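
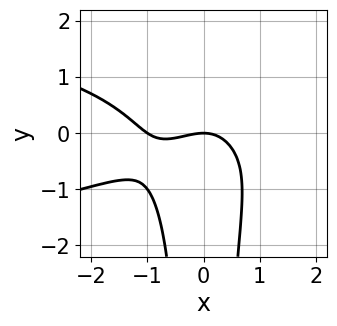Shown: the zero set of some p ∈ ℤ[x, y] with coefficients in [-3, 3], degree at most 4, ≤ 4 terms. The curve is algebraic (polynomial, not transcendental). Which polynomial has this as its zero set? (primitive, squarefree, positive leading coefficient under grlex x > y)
3*x^2*y^2 + 2*x^3 + 2*x^2 + 3*y

(a) Degree: a generic line meets the curve in up to 4 points, so deg p = 4.
(b) Reading off the gridlines: the x-axis gridline crossings are at x ∈ {-1, 0}; one y-axis crossing is at y = 0.
(c) Putting this together gives p.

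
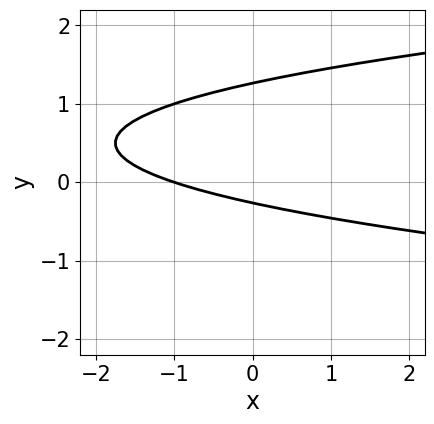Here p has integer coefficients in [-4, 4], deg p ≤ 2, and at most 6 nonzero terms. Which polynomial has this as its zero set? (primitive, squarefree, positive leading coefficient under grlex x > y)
First, degree: a generic line meets the curve in up to 2 points, so deg p = 2.
Next, checking where it meets the axes: it meets the x-axis at x = -1 (among the integer gridlines).
Finally, these observations pin down the coefficients.

3*y^2 - x - 3*y - 1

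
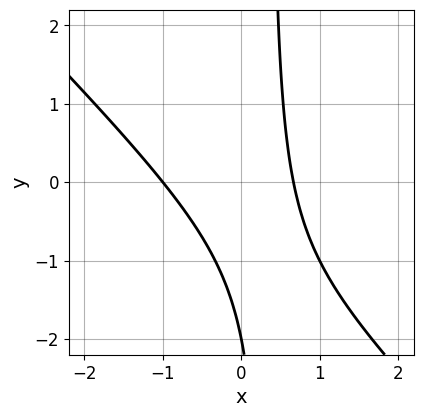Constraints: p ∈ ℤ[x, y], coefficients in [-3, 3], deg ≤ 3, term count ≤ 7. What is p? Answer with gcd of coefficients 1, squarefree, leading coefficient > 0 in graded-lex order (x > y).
3*x^2 + 3*x*y + x - y - 2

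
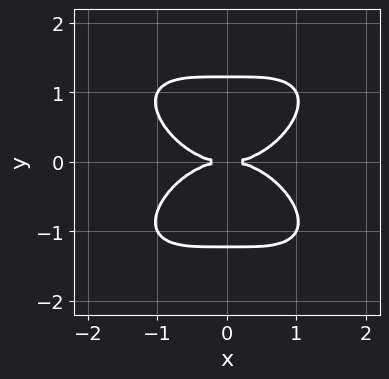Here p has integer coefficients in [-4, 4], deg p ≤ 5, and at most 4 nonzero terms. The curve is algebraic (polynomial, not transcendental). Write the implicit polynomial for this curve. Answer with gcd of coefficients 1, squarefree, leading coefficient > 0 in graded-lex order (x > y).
1. deg p = 4.
2. Symmetries: it's symmetric under y → −y, forcing even powers of y; the x ↦ −x reflection is a symmetry, so x appears only in even powers.
3. Reading off the gridlines: it meets the x-axis at x = 0 (among the integer gridlines); it meets the y-axis at y = 0 (among the integer gridlines).
4. The integer polynomial consistent with all of this is the stated p.

x^4 + 2*y^4 - 3*y^2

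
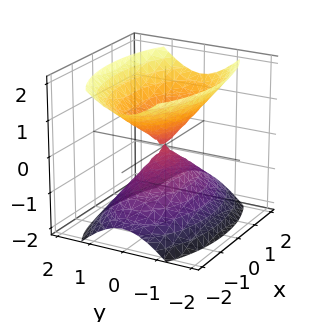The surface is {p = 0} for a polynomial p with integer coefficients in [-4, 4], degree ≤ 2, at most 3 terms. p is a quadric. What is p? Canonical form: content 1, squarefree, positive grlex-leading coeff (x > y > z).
x^2 + 3*y^2 - 2*z^2

1. There are 2 components.
2. Degree: a double cone through the origin; a quadric, so deg p = 2.
3. Symmetries: mirror symmetry y ↦ −y ⇒ only even powers of y; mirror symmetry z ↦ −z ⇒ only even powers of z; it's symmetric under x → −x, forcing even powers of x.
4. Checking where it meets the axes: one z-axis crossing is at z = 0; it crosses the x-axis at the gridline x = 0.
5. Together with the visible shape, these determine p as stated.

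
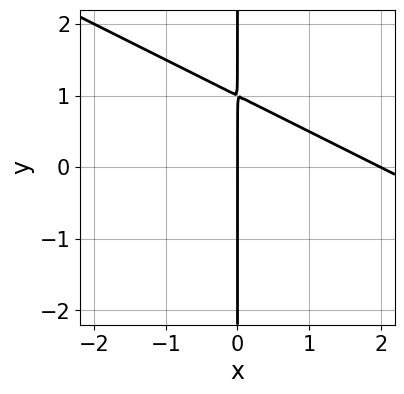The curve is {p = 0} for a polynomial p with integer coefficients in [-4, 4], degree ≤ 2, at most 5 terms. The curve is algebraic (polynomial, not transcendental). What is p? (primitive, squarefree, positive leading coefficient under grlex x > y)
x^2 + 2*x*y - 2*x

First, degree: a generic line meets the curve in up to 2 points, so deg p = 2.
Then, reading off the gridlines: the visible y-axis segment lies entirely on the curve; among the integer gridlines, it crosses the x-axis at x ∈ {0, 2}.
Finally, fitting integer coefficients to these (and the overall shape) gives p.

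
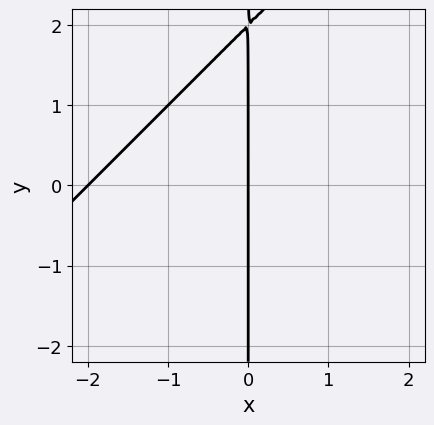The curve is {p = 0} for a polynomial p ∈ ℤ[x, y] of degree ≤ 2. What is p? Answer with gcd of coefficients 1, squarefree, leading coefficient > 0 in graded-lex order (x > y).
x^2 - x*y + 2*x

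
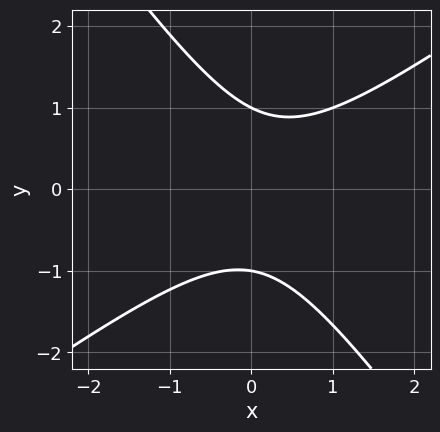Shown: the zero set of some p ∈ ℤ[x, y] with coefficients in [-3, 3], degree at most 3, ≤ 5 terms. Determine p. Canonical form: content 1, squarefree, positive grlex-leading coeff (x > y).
1. Degree: no degree-1 curve has this shape, so deg p = 2.
2. Against the integer gridlines: the curve avoids every integer x-axis point in the box; the y-axis gridline crossings are at y ∈ {-1, 1}.
3. Putting this together gives p.

3*x^2 - 2*x*y - 3*y^2 - x + 3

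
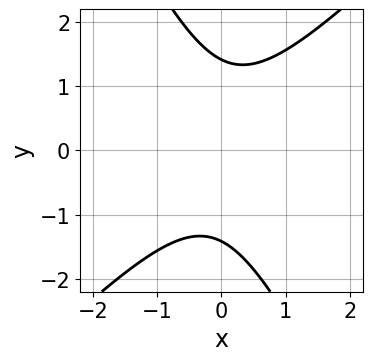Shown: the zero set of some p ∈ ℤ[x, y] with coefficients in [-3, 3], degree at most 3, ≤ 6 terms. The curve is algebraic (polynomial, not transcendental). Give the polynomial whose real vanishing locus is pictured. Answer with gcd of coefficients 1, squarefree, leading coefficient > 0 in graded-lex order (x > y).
The degree is 2 — the shape is more complex than any degree-1 curve.
From the visible intercepts: it misses every integer gridline on the x-axis.
Matching integer coefficients to the picture gives p.

2*x^2 - x*y - y^2 + 2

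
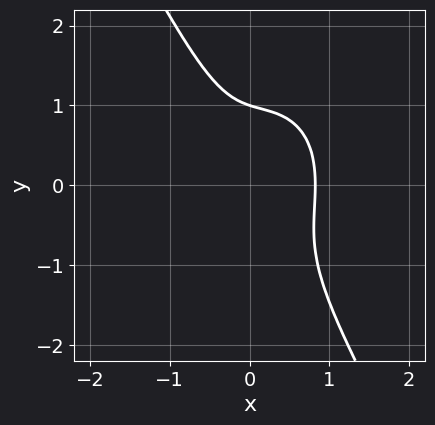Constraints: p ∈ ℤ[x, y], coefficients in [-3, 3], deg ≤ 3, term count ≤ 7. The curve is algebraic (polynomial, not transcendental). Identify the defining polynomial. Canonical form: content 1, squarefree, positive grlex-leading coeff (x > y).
(a) deg p = 3. A generic line meets the curve in up to 3 points.
(b) Against the integer gridlines: it crosses the y-axis at the gridline y = 1.
(c) Putting this together gives p.

3*x^3 + x*y^2 + y^3 - x^2 - 1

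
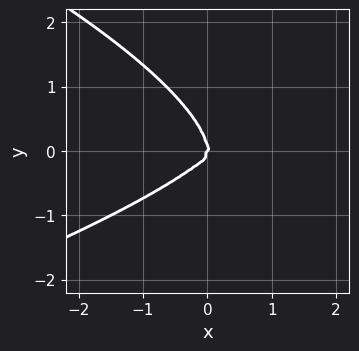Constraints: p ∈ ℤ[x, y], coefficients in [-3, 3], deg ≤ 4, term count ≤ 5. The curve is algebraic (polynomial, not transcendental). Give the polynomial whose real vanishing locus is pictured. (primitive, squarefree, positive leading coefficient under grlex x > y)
3*y^4 + 2*x^3 - 3*x^2*y + 2*x*y^2

1. Degree: the shape is more complex than any degree-3 curve, so deg p = 4.
2. Observable constraints: it meets the y-axis at y = 0 (among the integer gridlines); one x-axis crossing is at x = 0.
3. The integer polynomial consistent with all of this is the stated p.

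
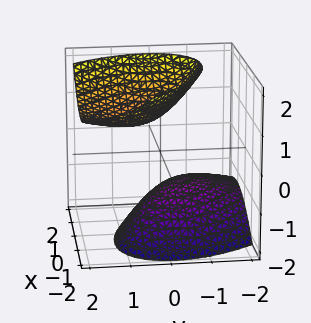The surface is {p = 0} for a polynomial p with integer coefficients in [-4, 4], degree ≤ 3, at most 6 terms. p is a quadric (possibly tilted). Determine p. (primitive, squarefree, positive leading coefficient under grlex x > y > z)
x^2 + x*y + y^2 - y*z - z^2 + 1

The picture has 2 separate pieces. They look like related sheets of one shape, so recover p as a whole.
deg p = 2. No degree-1 surface has this shape.
Reading off the gridlines: it misses every integer gridline on the x-axis; among the integer gridlines, it crosses the z-axis at z ∈ {-1, 1}; it misses every integer gridline on the y-axis.
Matching integer coefficients to the picture gives p.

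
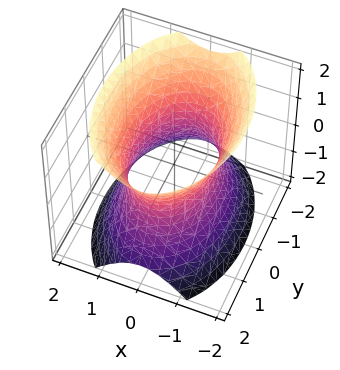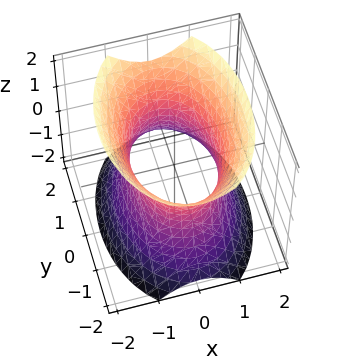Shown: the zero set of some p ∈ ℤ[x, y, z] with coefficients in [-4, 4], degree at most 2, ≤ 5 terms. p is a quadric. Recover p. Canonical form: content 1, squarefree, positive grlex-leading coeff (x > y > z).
1. Degree: one connected sheet with a waist; a quadric, so deg p = 2.
2. Symmetries: it's symmetric under y → −y, forcing even powers of y; mirror symmetry x ↦ −x ⇒ only even powers of x; it's symmetric under z → −z, forcing even powers of z.
3. From the axis intercepts and sections: it misses every integer gridline on the z-axis; among the integer gridlines, it crosses the x-axis at x ∈ {-1, 1}.
4. Fitting integer coefficients to these (and the overall shape) gives p.

2*x^2 + y^2 - z^2 - 2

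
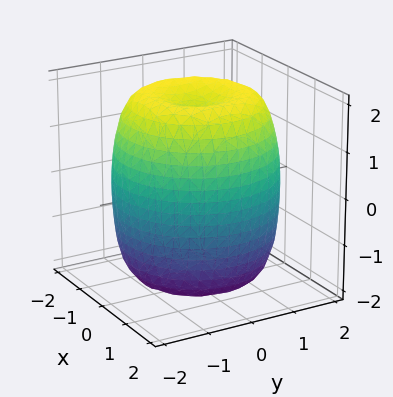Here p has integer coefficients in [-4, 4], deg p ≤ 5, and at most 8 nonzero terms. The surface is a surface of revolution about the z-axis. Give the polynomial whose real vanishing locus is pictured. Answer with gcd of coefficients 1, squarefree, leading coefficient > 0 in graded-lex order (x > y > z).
x^4 + 2*x^2*y^2 + y^4 - 2*x^2 - 2*y^2 + z^2 - 3

(a) deg p = 4. The shape is more complex than any degree-3 surface.
(b) Symmetries: every cross-section ⟂ z is a circle, so x, y appear only via x² + y².
(c) Against the integer gridlines: a circular section at z = 1 has radius between 1 and 2.
(d) Assembling these constraints gives the stated polynomial.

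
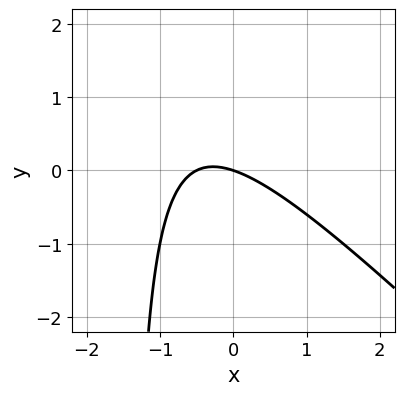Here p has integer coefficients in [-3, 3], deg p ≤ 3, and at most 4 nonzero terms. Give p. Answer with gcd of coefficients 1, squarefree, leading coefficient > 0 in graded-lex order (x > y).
The degree is 2 — a generic line meets the curve in up to 2 points.
From the axis intercepts and sections: it meets the x-axis at x = 0 (among the integer gridlines); it crosses the y-axis at the gridline y = 0.
Matching integer coefficients to the picture gives p.

2*x^2 + 2*x*y + x + 3*y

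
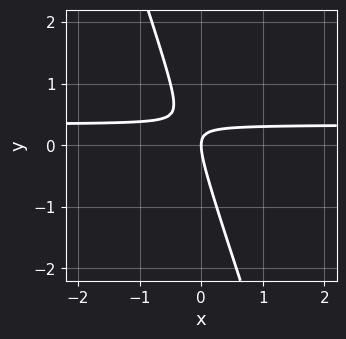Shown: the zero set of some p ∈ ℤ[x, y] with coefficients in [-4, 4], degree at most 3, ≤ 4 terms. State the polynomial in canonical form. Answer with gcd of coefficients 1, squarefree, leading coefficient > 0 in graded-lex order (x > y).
First, degree: no degree-1 curve has this shape, so deg p = 2.
Next, against the integer gridlines: it crosses the x-axis at the gridline x = 0; it meets the y-axis at y = 0 (among the integer gridlines).
Finally, these observations pin down the coefficients.

3*x*y + y^2 - x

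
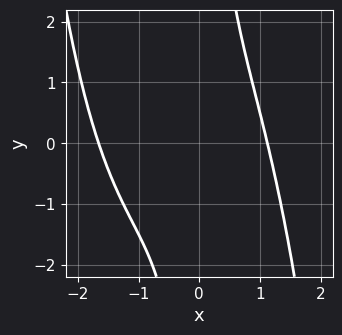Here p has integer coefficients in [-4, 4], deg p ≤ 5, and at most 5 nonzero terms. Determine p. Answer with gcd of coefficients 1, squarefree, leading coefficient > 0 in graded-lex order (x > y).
(a) deg p = 4.
(b) Observable constraints: the curve avoids every integer y-axis point in the box.
(c) Matching integer coefficients to the picture gives p.

x^4 + x^3 + 2*x*y - 3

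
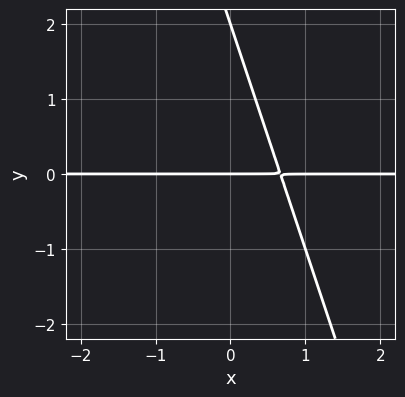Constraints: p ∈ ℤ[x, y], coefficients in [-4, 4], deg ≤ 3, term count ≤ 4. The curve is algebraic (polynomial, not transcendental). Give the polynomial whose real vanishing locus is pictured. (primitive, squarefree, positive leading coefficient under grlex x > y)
1. Degree: no degree-1 curve has this shape, so deg p = 2.
2. From the axis intercepts and sections: the visible x-axis segment lies entirely on the curve; among the integer gridlines, it crosses the y-axis at y ∈ {0, 2}.
3. Together with the visible shape, these determine p as stated.

3*x*y + y^2 - 2*y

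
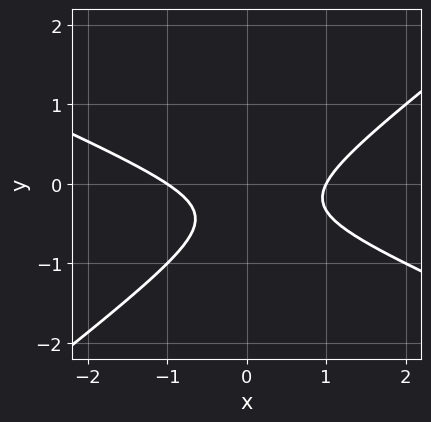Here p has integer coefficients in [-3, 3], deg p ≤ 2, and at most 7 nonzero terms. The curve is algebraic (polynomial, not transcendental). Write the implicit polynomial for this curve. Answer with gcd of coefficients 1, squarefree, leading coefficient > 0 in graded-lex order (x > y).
x^2 + x*y - 3*y^2 - 2*y - 1

(a) The degree is 2 — the shape is more complex than any degree-1 curve.
(b) Against the integer gridlines: the curve avoids every integer y-axis point in the box; the x-axis gridline crossings are at x ∈ {-1, 1}.
(c) Matching integer coefficients to the picture gives p.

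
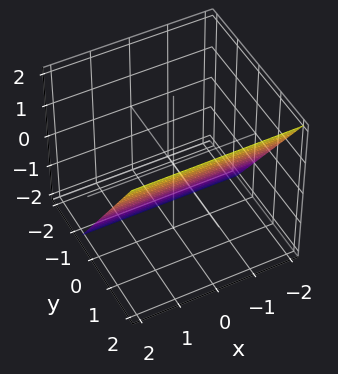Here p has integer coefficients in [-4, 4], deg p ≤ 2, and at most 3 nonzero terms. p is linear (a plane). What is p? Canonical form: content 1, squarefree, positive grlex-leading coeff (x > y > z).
First, deg p = 1. Every cross-section is a straight line — this is a plane.
Then, from the visible intercepts: no x-intercept at any integer in the box; it crosses the z-axis at the gridline z = -1.
Finally, matching integer coefficients to the picture gives p.

3*y - 2*z - 2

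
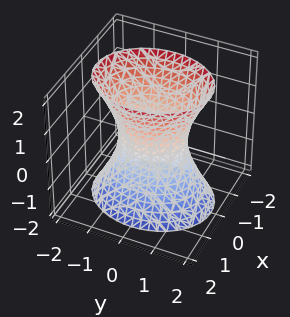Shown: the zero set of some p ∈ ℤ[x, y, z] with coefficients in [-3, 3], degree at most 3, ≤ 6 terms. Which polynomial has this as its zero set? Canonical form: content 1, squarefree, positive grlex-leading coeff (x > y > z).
3*x^2 + 2*y^2 - z^2 - 2

Degree: one connected sheet with a waist; a quadric, so deg p = 2.
Symmetries: it's symmetric under z → −z, forcing even powers of z; mirror symmetry x ↦ −x ⇒ only even powers of x; it's symmetric under y → −y, forcing even powers of y.
From the axis intercepts and sections: no z-intercept at any integer in the box; among the integer gridlines, it crosses the y-axis at y ∈ {-1, 1}.
Assembling these constraints gives the stated polynomial.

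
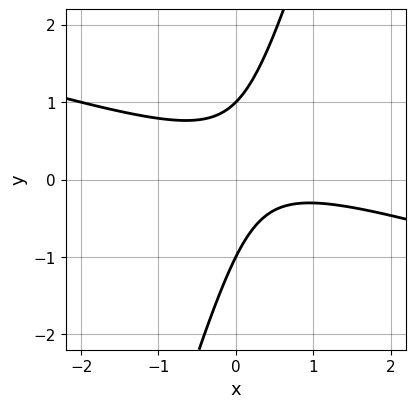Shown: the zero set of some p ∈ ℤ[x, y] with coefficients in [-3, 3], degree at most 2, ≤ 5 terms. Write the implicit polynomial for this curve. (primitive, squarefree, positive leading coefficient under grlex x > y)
The degree is 2 — no degree-1 curve has this shape.
Against the integer gridlines: no x-intercept at any integer in the box; the y-axis gridline crossings are at y ∈ {-1, 1}.
Solving for integer coefficients yields p as stated.

x^2 + 3*x*y - y^2 - x + 1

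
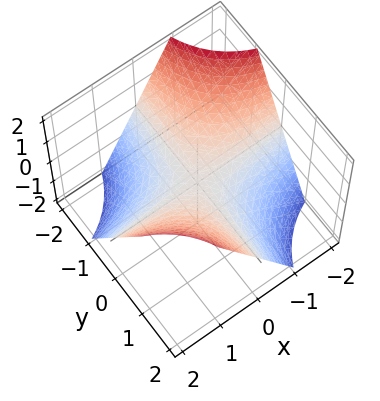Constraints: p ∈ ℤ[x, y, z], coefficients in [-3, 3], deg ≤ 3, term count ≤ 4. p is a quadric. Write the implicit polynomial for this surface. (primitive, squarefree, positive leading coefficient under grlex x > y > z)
x*y - z

(a) deg p = 2.
(b) From the visible intercepts: it crosses the z-axis at the gridline z = 0; the visible y-axis segment lies entirely on the surface; the visible x-axis segment lies entirely on the surface.
(c) These observations pin down the coefficients.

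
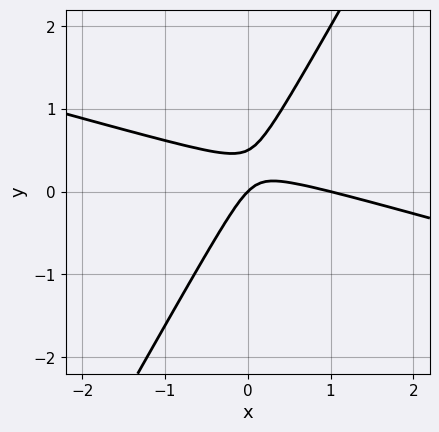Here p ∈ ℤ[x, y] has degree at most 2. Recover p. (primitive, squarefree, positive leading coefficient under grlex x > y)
x^2 + 3*x*y - 2*y^2 - x + y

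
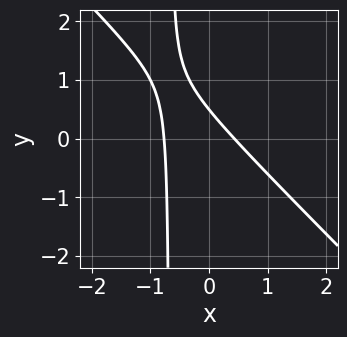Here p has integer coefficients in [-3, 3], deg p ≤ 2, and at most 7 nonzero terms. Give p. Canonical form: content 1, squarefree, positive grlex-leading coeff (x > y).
First, degree: the shape is more complex than any degree-1 curve, so deg p = 2.
Finally, solving for integer coefficients yields p as stated.

3*x^2 + 3*x*y + x + 2*y - 1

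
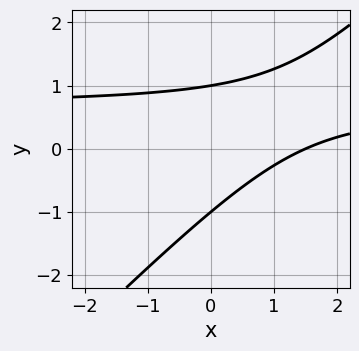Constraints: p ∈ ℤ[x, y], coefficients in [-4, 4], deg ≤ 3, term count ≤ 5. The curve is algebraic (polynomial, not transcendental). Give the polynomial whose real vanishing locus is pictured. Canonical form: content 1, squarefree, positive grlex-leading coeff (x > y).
3*x*y - 3*y^2 - 2*x + 3

(a) deg p = 2. No degree-1 curve has this shape.
(b) Observable constraints: among the integer gridlines, it crosses the y-axis at y ∈ {-1, 1}.
(c) Solving for integer coefficients yields p as stated.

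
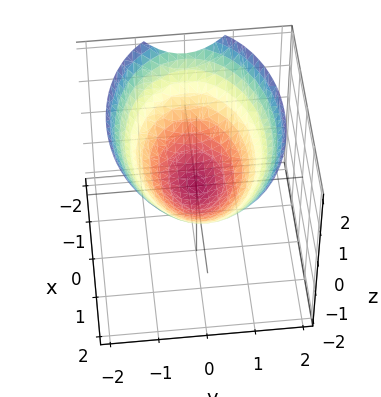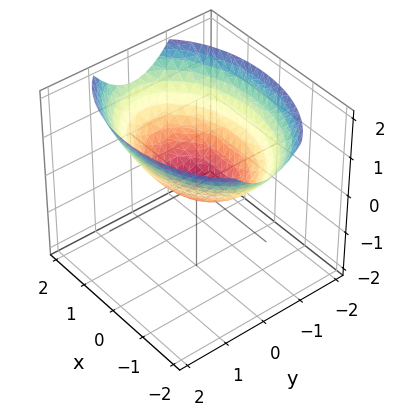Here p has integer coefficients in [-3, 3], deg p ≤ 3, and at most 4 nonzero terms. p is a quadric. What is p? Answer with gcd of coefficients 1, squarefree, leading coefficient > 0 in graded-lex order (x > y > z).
x^2 + 2*y^2 - 3*z

First, the degree is 2 — a paraboloid; a quadric.
Then, symmetries: mirror symmetry x ↦ −x ⇒ only even powers of x; mirror symmetry y ↦ −y ⇒ only even powers of y.
Next, reading off the gridlines: it meets the z-axis at z = 0 (among the integer gridlines); it crosses the x-axis at the gridline x = 0.
Finally, matching integer coefficients to the picture gives p.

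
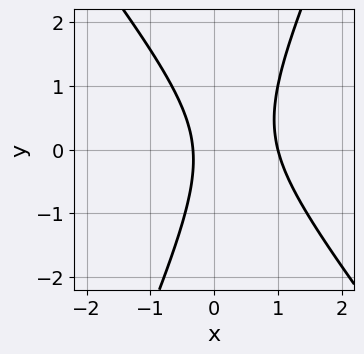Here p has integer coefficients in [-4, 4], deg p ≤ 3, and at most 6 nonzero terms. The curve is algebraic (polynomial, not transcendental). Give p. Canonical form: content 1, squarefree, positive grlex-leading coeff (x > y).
3*x^2 + x*y - y^2 - 2*x - 1

Degree: no degree-1 curve has this shape, so deg p = 2.
From the visible intercepts: it misses every integer gridline on the y-axis; it crosses the x-axis at the gridline x = 1.
Solving for integer coefficients yields p as stated.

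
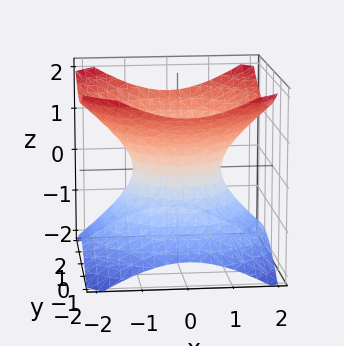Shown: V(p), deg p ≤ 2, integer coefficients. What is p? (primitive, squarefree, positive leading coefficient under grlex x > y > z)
2*x^2 + 2*y^2 - 3*z^2 - 2

Degree: one connected sheet with a waist; a quadric, so deg p = 2.
Symmetries: rotational symmetry about the z-axis ⇒ p depends on x, y only through x² + y²; it's symmetric under z → −z, forcing even powers of z.
Against the integer gridlines: a circular section at z = 0 has radius exactly 1; the surface avoids every integer z-axis point in the box.
The integer polynomial consistent with all of this is the stated p.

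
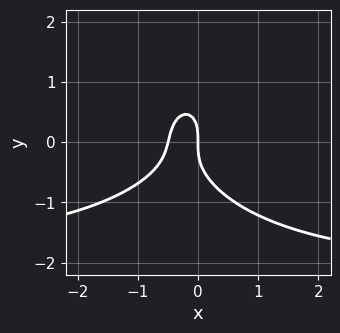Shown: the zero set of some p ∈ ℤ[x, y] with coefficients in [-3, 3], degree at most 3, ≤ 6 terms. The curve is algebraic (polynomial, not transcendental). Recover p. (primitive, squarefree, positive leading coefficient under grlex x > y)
x^2*y + y^3 + 2*x^2 + x

First, degree: the shape is more complex than any degree-2 curve, so deg p = 3.
Next, checking where it meets the axes: it crosses the x-axis at the gridline x = 0; it crosses the y-axis at the gridline y = 0.
Finally, solving for integer coefficients yields p as stated.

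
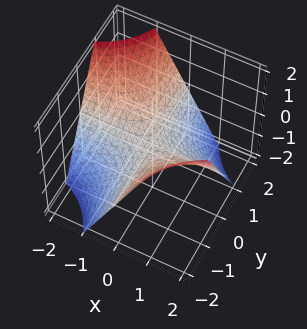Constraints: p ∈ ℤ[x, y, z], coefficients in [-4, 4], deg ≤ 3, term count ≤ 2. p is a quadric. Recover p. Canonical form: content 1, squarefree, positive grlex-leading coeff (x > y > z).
x*y + z

First, the degree is 2 — a hyperbolic paraboloid; a quadric.
Then, from the visible intercepts: one z-axis crossing is at z = 0; every point of the y-axis in the box is on the surface; the visible x-axis segment lies entirely on the surface.
Finally, these observations pin down the coefficients.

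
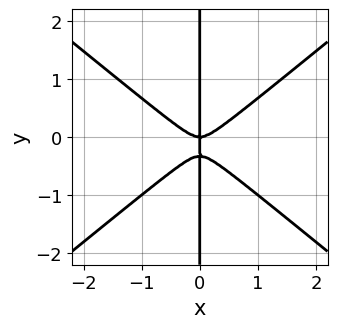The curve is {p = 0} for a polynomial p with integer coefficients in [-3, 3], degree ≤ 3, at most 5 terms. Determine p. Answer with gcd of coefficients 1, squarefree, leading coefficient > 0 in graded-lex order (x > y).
2*x^3 - 3*x*y^2 - x*y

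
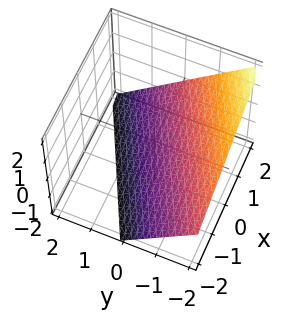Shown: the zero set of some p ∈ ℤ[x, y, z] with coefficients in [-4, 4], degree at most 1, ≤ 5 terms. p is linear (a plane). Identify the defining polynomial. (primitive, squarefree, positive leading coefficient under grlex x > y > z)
x - 2*y - 2*z - 2

First, the degree is 1 — the surface is flat (a plane).
Then, reading off the gridlines: it meets the x-axis at x = 2 (among the integer gridlines); it crosses the y-axis at the gridline y = -1; it meets the z-axis at z = -1 (among the integer gridlines).
Finally, these observations pin down the coefficients.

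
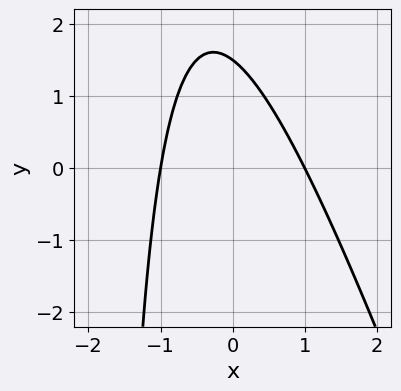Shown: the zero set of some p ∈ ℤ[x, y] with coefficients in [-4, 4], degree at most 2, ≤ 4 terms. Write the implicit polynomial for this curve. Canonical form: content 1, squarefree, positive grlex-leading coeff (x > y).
1. Degree: a generic line meets the curve in up to 2 points, so deg p = 2.
2. From the axis intercepts and sections: among the integer gridlines, it crosses the x-axis at x ∈ {-1, 1}.
3. Fitting integer coefficients to these (and the overall shape) gives p.

3*x^2 + x*y + 2*y - 3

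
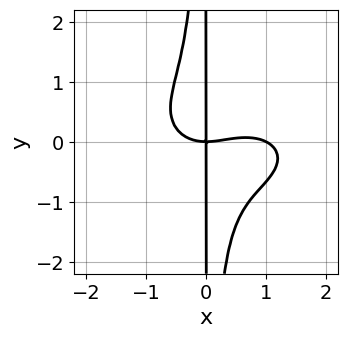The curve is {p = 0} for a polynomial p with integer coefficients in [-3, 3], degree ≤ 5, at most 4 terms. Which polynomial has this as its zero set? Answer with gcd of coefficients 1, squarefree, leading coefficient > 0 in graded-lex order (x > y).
First, degree: no degree-3 curve has this shape, so deg p = 4.
Next, reading off the gridlines: the x-axis gridline crossings are at x ∈ {0, 1}; every point of the y-axis in the box is on the curve.
Finally, these observations pin down the coefficients.

x^4 + 3*x^2*y^2 - x^3 + 2*x*y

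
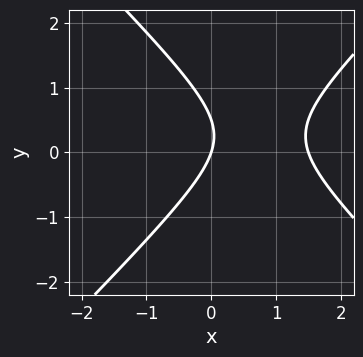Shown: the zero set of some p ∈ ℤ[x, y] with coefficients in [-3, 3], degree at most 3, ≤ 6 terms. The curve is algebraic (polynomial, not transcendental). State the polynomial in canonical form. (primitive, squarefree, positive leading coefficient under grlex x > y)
2*x^2 - 2*y^2 - 3*x + y

First, deg p = 2.
Next, against the integer gridlines: one y-axis crossing is at y = 0; it meets the x-axis at x = 0 (among the integer gridlines).
Finally, the integer polynomial consistent with all of this is the stated p.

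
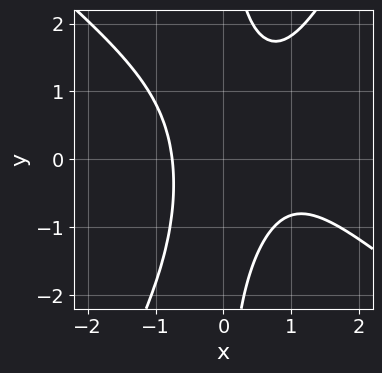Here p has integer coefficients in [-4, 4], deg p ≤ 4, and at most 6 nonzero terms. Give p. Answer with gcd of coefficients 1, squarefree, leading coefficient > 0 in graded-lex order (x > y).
3*x^3 + 2*x^2*y - 2*x*y^2 - 3*x^2 + 3

deg p = 3. A generic line meets the curve in up to 3 points.
Observable constraints: it misses every integer gridline on the y-axis.
These observations pin down the coefficients.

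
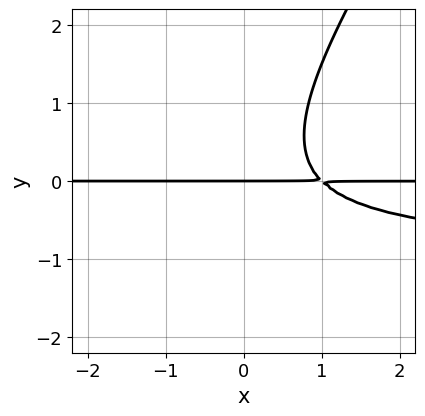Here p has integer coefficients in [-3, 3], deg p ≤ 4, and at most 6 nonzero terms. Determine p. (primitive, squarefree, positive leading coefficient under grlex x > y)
Degree: a generic line meets the curve in up to 3 points, so deg p = 3.
Reading off the gridlines: it meets the y-axis at y = 0 (among the integer gridlines); every point of the x-axis in the box is on the curve.
The integer polynomial consistent with all of this is the stated p.

3*x*y^2 - 2*y^3 + 3*x*y - 3*y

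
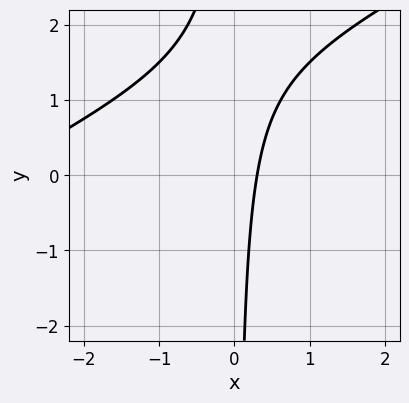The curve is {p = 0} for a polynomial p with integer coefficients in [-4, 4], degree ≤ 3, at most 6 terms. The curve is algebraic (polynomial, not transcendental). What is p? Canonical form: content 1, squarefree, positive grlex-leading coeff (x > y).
x^2 - 2*x*y + 3*x - 1

1. The degree is 2 — no degree-1 curve has this shape.
2. From the visible intercepts: it misses every integer gridline on the y-axis.
3. Together with the visible shape, these determine p as stated.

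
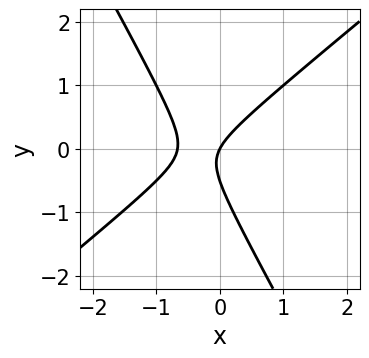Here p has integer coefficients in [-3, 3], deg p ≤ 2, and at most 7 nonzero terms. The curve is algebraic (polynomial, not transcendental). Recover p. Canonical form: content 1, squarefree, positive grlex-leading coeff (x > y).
3*x^2 - 2*x*y - 2*y^2 + 2*x - y

1. The degree is 2 — the shape is more complex than any degree-1 curve.
2. From the axis intercepts and sections: it meets the x-axis at x = 0 (among the integer gridlines); it meets the y-axis at y = 0 (among the integer gridlines).
3. These observations pin down the coefficients.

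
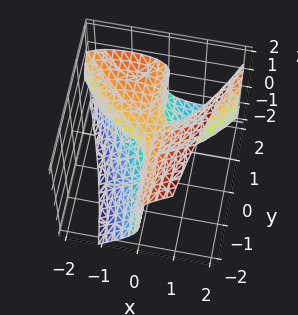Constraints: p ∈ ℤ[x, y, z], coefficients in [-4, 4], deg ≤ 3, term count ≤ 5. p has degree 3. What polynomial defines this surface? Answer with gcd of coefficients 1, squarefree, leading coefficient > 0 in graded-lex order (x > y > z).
x^3 + 2*x*z^2 - 2*z^3 - 3*x*y + z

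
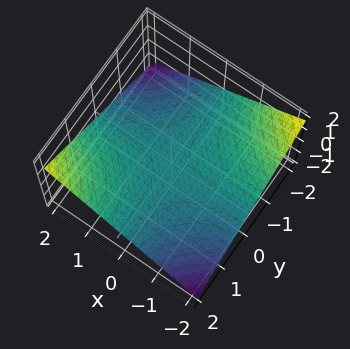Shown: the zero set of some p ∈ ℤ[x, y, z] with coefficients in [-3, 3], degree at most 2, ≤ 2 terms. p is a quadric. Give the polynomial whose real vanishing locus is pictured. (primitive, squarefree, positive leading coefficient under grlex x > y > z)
x*y - 3*z

1. The degree is 2 — a saddle surface; a quadric.
2. Against the integer gridlines: every point of the y-axis in the box is on the surface; it crosses the z-axis at the gridline z = 0; the visible x-axis segment lies entirely on the surface.
3. Fitting integer coefficients to these (and the overall shape) gives p.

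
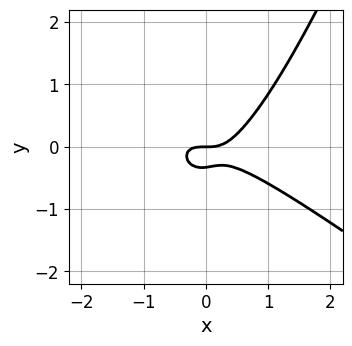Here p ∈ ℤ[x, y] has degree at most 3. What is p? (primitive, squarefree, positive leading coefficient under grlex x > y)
(a) The degree is 3 — no degree-2 curve has this shape.
(b) Reading off the gridlines: it crosses the y-axis at the gridline y = 0; it crosses the x-axis at the gridline x = 0.
(c) Assembling these constraints gives the stated polynomial.

2*x^3 + 2*x^2*y - x*y^2 - 3*y^2 - y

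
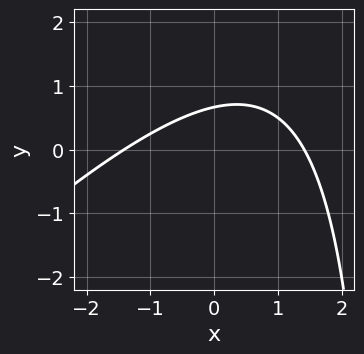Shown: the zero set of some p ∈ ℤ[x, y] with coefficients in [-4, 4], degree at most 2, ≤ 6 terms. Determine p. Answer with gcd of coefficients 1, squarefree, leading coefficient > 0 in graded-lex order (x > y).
x^2 - x*y + 3*y - 2

First, degree: no degree-1 curve has this shape, so deg p = 2.
Finally, solving for integer coefficients yields p as stated.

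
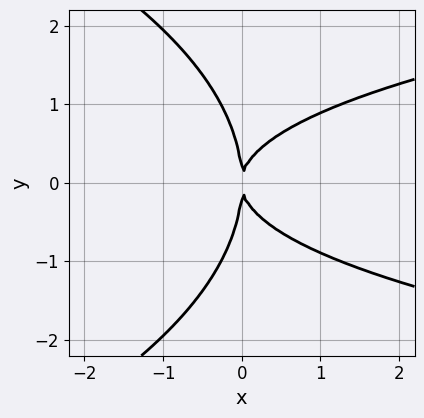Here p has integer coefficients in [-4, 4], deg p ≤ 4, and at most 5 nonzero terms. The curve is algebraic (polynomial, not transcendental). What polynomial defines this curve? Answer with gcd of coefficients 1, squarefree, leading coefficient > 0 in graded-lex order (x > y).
Degree: no degree-3 curve has this shape, so deg p = 4.
Symmetries: mirror symmetry y ↦ −y ⇒ only even powers of y.
From the axis intercepts and sections: one x-axis crossing is at x = 0; one y-axis crossing is at y = 0.
Fitting integer coefficients to these (and the overall shape) gives p.

y^4 + 3*x*y^2 - 3*x^2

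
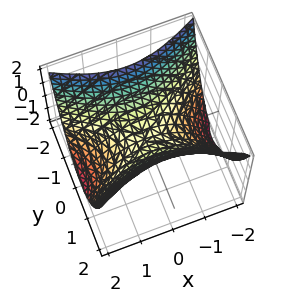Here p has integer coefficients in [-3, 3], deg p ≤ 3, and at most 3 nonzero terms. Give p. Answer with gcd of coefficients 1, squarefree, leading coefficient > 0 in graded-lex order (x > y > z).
x^2 - 2*y^2 + 2*z

First, the degree is 2 — a saddle surface; a quadric.
Next, symmetries: it's symmetric under x → −x, forcing even powers of x; the y ↦ −y reflection is a symmetry, so y appears only in even powers.
Next, observable constraints: it crosses the x-axis at the gridline x = 0; one y-axis crossing is at y = 0; it crosses the z-axis at the gridline z = 0.
Finally, assembling these constraints gives the stated polynomial.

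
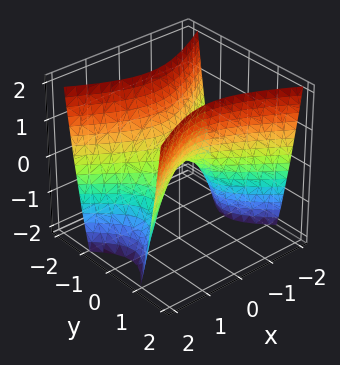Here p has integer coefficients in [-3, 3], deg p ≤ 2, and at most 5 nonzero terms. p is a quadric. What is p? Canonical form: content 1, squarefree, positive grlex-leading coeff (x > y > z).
x^2 - 2*y^2 + z

1. deg p = 2. A saddle surface; a quadric.
2. Symmetries: mirror symmetry y ↦ −y ⇒ only even powers of y; the x ↦ −x reflection is a symmetry, so x appears only in even powers.
3. From the axis intercepts and sections: one y-axis crossing is at y = 0; it crosses the z-axis at the gridline z = 0; one x-axis crossing is at x = 0.
4. These observations pin down the coefficients.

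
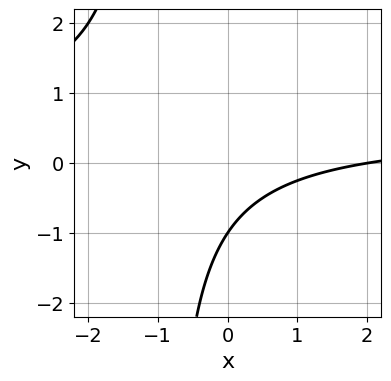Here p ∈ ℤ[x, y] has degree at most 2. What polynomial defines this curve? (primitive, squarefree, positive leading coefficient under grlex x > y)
Degree: no degree-1 curve has this shape, so deg p = 2.
Reading off the gridlines: it crosses the y-axis at the gridline y = -1; it crosses the x-axis at the gridline x = 2.
Solving for integer coefficients yields p as stated.

2*x*y - x + 2*y + 2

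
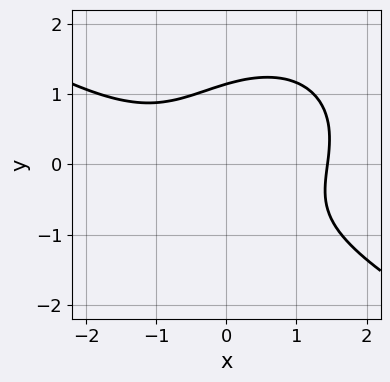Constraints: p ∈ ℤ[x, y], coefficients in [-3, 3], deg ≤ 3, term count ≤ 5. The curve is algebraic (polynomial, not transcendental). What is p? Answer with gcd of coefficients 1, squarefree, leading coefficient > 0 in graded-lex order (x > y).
deg p = 3. The shape is more complex than any degree-2 curve.
Solving for integer coefficients yields p as stated.

x^3 + x^2*y + 2*y^3 - 2*x*y - 3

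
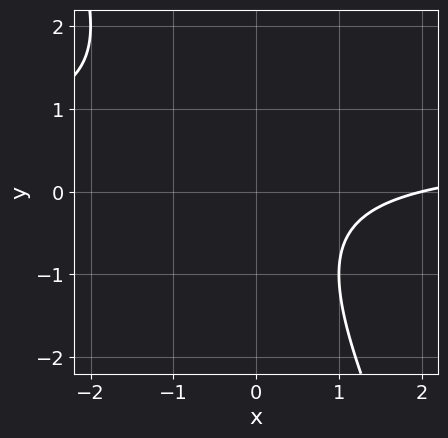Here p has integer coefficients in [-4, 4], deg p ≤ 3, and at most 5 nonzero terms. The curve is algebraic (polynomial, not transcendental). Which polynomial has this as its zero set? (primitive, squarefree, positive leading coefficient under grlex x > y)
First, degree: no degree-1 curve has this shape, so deg p = 2.
Then, observable constraints: it misses every integer gridline on the y-axis; one x-axis crossing is at x = 2.
Finally, these observations pin down the coefficients.

2*x*y + y^2 - x + 2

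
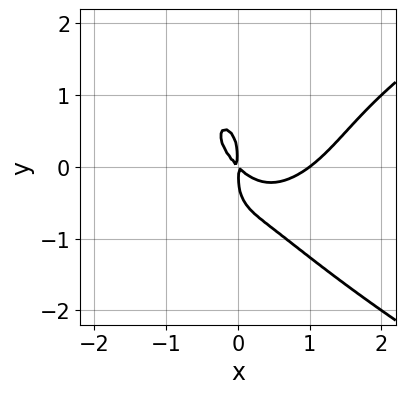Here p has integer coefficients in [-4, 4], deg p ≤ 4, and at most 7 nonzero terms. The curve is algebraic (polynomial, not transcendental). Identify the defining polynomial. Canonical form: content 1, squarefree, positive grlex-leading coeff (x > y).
2*y^4 - 3*x^3 + x^2*y + 3*x^2 + 3*x*y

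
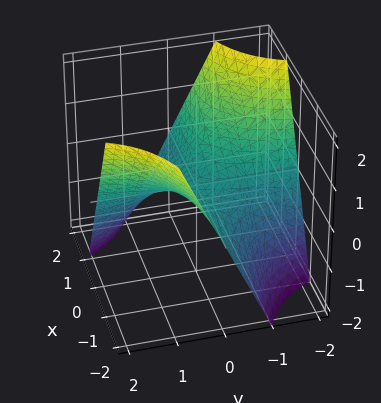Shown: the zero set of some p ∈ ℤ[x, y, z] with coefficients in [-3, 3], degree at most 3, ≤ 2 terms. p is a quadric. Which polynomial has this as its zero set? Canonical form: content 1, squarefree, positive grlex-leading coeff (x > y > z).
1. Degree: a hyperbolic paraboloid; a quadric, so deg p = 2.
2. Reading off the gridlines: the visible x-axis segment lies entirely on the surface; the visible y-axis segment lies entirely on the surface; it meets the z-axis at z = 0 (among the integer gridlines).
3. Together with the visible shape, these determine p as stated.

x*y + z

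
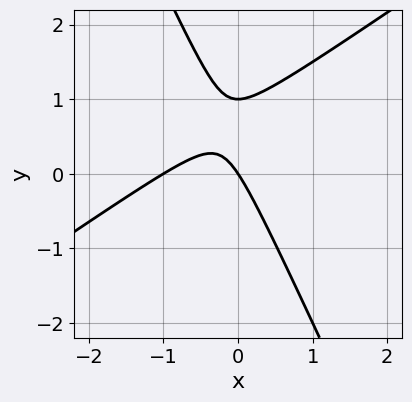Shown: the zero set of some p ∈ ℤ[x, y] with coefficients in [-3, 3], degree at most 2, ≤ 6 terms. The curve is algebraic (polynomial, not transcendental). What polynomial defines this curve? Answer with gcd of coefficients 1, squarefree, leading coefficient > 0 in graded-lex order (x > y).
1. deg p = 2. No degree-1 curve has this shape.
2. Reading off the gridlines: the y-axis gridline crossings are at y ∈ {0, 1}; among the integer gridlines, it crosses the x-axis at x ∈ {-1, 0}.
3. Putting this together gives p.

3*x^2 - 3*x*y - 2*y^2 + 3*x + 2*y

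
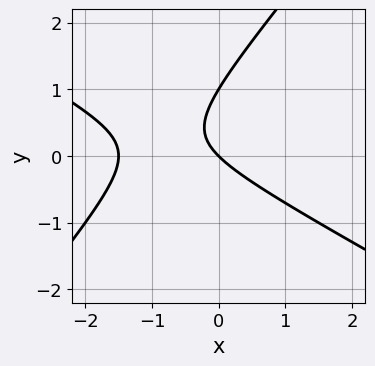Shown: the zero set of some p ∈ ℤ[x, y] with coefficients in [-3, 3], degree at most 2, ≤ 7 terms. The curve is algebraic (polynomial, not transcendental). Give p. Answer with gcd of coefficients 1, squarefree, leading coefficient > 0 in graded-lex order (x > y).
2*x^2 + 2*x*y - 3*y^2 + 3*x + 3*y

The degree is 2 — no degree-1 curve has this shape.
Reading off the gridlines: it meets the x-axis at x = 0 (among the integer gridlines); the y-axis gridline crossings are at y ∈ {0, 1}.
These observations pin down the coefficients.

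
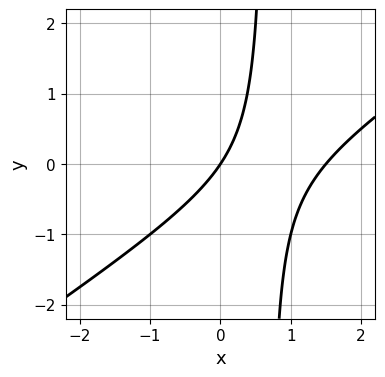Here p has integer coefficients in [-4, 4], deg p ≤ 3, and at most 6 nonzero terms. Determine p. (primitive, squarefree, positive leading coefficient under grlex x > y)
The degree is 2 — no degree-1 curve has this shape.
Against the integer gridlines: one y-axis crossing is at y = 0; it meets the x-axis at x = 0 (among the integer gridlines).
Fitting integer coefficients to these (and the overall shape) gives p.

2*x^2 - 3*x*y - 3*x + 2*y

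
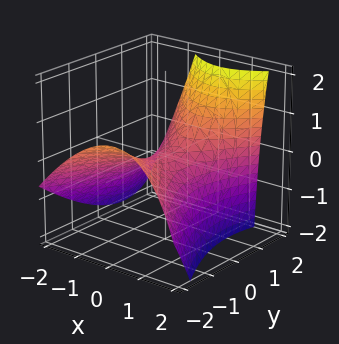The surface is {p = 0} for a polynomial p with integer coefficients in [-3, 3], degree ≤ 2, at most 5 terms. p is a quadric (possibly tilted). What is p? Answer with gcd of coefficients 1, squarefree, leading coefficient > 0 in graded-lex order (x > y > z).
2*x^2 - x*z - y^2 - y*z + 3*z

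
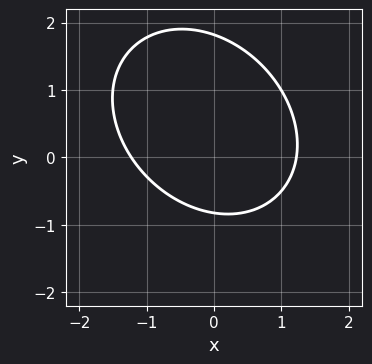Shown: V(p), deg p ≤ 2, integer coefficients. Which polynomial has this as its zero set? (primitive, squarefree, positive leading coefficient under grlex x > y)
1. deg p = 2. No degree-1 curve has this shape.
2. Putting this together gives p.

2*x^2 + x*y + 2*y^2 - 2*y - 3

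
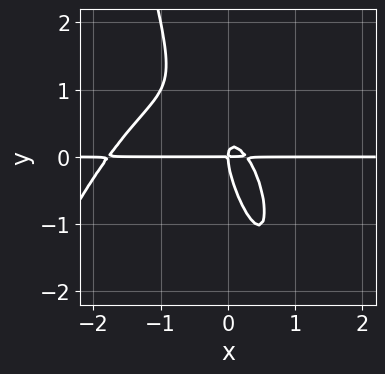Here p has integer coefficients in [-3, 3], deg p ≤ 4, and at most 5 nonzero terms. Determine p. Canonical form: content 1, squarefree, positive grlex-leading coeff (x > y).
2*x^3*y + 3*x^2*y + 3*x*y^2 + y^3 - x*y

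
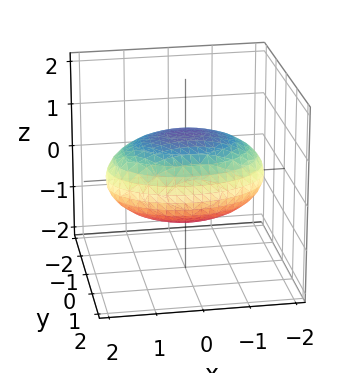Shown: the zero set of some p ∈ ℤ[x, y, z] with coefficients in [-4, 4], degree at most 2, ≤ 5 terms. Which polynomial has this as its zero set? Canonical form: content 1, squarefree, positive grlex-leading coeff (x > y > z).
x^2 + 2*y^2 + 3*z^2 - 3

(a) deg p = 2. A closed, bounded, convex surface; a quadric.
(b) Symmetries: it's symmetric under z → −z, forcing even powers of z; mirror symmetry x ↦ −x ⇒ only even powers of x; it's symmetric under y → −y, forcing even powers of y.
(c) From the visible intercepts: among the integer gridlines, it crosses the z-axis at z ∈ {-1, 1}.
(d) Assembling these constraints gives the stated polynomial.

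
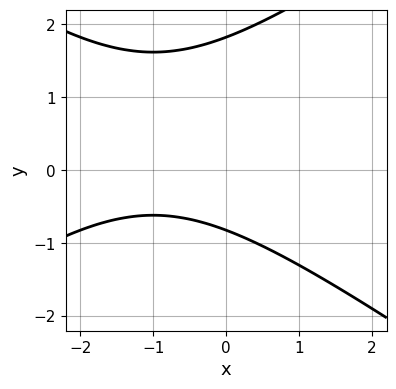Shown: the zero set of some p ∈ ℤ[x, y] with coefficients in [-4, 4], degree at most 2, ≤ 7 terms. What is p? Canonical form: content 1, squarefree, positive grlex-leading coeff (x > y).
(a) The degree is 2 — the shape is more complex than any degree-1 curve.
(b) From the visible intercepts: the curve avoids every integer x-axis point in the box.
(c) Together with the visible shape, these determine p as stated.

x^2 - 2*y^2 + 2*x + 2*y + 3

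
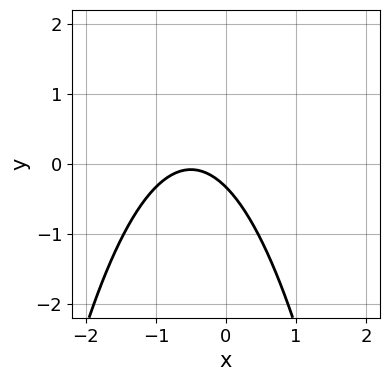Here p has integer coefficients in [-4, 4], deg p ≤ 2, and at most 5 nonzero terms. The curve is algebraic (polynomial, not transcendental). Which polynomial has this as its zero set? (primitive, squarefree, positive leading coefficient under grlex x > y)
3*x^2 + 3*x + 3*y + 1

(a) deg p = 2.
(b) Checking where it meets the axes: it misses every integer gridline on the x-axis.
(c) These observations pin down the coefficients.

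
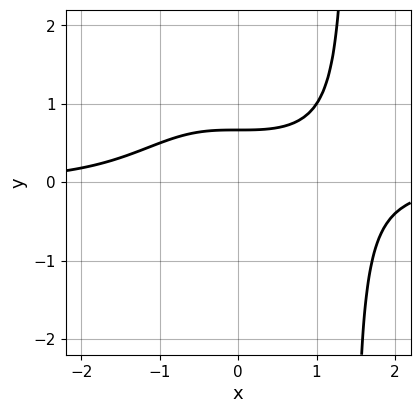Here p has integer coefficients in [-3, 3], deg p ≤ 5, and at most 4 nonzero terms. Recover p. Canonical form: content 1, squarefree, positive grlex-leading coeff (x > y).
1. The degree is 4 — the shape is more complex than any degree-3 curve.
2. Checking where it meets the axes: it misses every integer gridline on the x-axis.
3. Solving for integer coefficients yields p as stated.

x^3*y - 3*y + 2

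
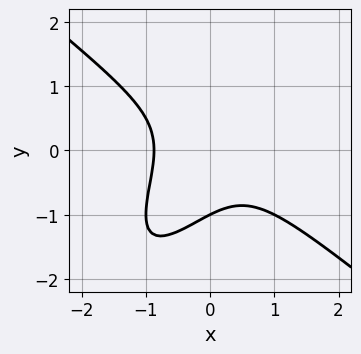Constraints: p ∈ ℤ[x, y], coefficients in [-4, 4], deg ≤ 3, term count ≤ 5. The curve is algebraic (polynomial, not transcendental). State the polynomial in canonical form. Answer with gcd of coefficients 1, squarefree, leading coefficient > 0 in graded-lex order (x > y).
First, the degree is 3 — a generic line meets the curve in up to 3 points.
Next, from the visible intercepts: one y-axis crossing is at y = -1.
Finally, assembling these constraints gives the stated polynomial.

3*x^3 - 3*x*y^2 + 2*y^3 + 2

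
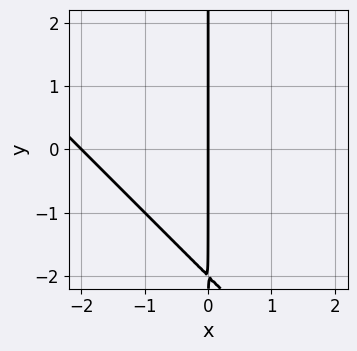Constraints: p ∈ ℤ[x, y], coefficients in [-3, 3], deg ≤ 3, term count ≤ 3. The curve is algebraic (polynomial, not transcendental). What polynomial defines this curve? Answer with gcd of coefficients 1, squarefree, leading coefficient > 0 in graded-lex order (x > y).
x^2 + x*y + 2*x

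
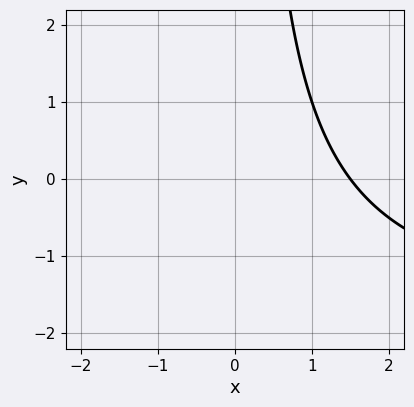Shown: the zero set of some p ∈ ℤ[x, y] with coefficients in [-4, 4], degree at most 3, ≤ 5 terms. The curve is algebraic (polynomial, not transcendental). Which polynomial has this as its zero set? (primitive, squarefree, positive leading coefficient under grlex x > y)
First, degree: a generic line meets the curve in up to 2 points, so deg p = 2.
Next, against the integer gridlines: no y-intercept at any integer in the box.
Finally, together with the visible shape, these determine p as stated.

x*y + 2*x - 3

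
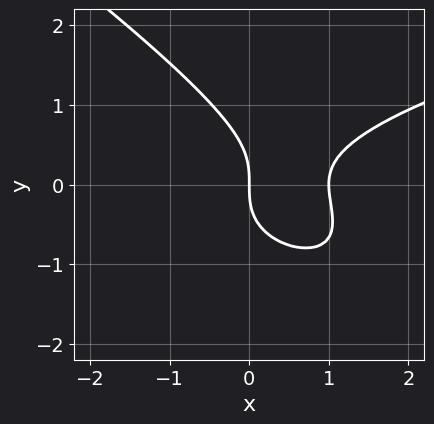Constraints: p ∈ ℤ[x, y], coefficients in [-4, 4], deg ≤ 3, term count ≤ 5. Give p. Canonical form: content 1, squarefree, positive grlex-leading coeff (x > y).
2*x*y^2 + 3*y^3 - 3*x^2 + 3*x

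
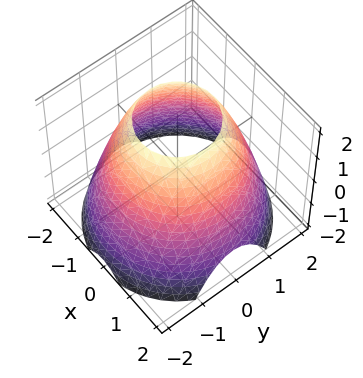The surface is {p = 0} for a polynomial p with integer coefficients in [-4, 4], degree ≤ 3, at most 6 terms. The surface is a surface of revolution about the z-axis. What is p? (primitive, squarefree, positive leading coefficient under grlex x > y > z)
x^2 + y^2 + z - 3

(a) The degree is 2 — a generic line meets the surface in up to 2 points.
(b) Symmetries: rotational symmetry about the z-axis ⇒ p depends on x, y only through x² + y².
(c) Checking where it meets the axes: a circular section at z = 1 has radius between 1 and 2; the surface avoids every integer z-axis point in the box.
(d) Fitting integer coefficients to these (and the overall shape) gives p.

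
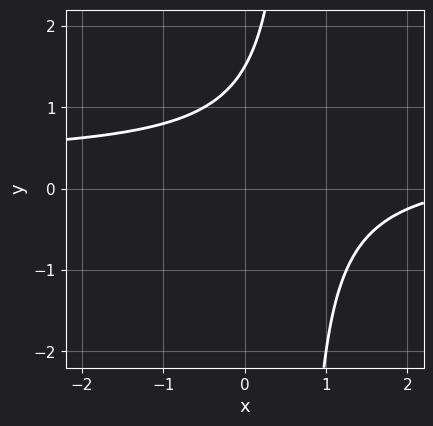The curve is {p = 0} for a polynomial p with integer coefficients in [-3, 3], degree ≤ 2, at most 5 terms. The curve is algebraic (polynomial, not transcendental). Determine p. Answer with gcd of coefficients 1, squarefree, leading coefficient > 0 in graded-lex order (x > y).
Degree: a generic line meets the curve in up to 2 points, so deg p = 2.
Against the integer gridlines: it misses every integer gridline on the x-axis.
Together with the visible shape, these determine p as stated.

3*x*y - x - 2*y + 3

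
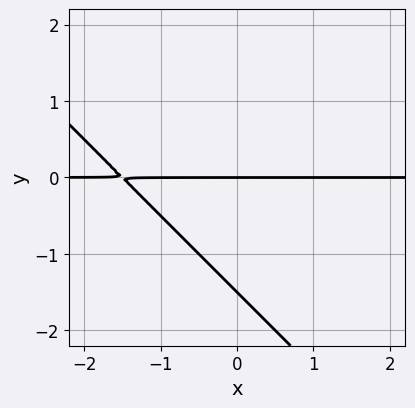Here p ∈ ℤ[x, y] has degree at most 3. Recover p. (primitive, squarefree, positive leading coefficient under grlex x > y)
(a) Degree: the shape is more complex than any degree-1 curve, so deg p = 2.
(b) From the axis intercepts and sections: it crosses the y-axis at the gridline y = 0; the visible x-axis segment lies entirely on the curve.
(c) Fitting integer coefficients to these (and the overall shape) gives p.

2*x*y + 2*y^2 + 3*y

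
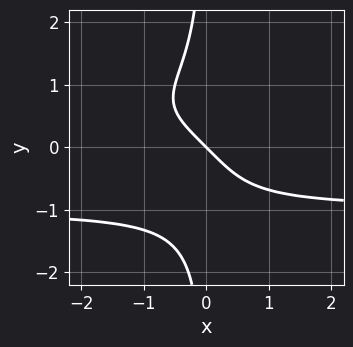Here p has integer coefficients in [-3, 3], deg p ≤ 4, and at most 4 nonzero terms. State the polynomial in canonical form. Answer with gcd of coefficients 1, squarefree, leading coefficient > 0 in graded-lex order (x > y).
x*y^3 + x + y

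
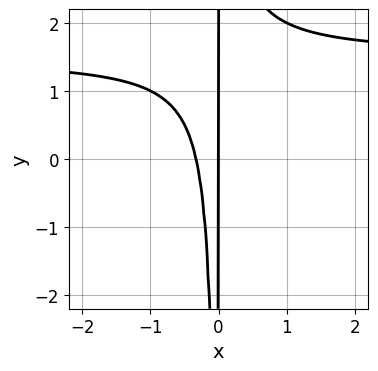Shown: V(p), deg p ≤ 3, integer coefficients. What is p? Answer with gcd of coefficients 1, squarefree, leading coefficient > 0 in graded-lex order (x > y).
(a) Degree: the shape is more complex than any degree-2 curve, so deg p = 3.
(b) From the axis intercepts and sections: every point of the y-axis in the box is on the curve; one x-axis crossing is at x = 0.
(c) Putting this together gives p.

2*x^2*y - 3*x^2 - x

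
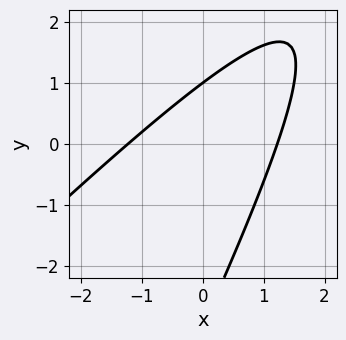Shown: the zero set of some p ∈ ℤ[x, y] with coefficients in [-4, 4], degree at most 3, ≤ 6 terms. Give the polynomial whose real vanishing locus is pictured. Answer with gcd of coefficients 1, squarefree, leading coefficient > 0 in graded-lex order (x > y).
2*x^2 - 3*x*y + y^2 + 2*y - 3

(a) Degree: no degree-1 curve has this shape, so deg p = 2.
(b) Against the integer gridlines: it crosses the y-axis at the gridline y = 1.
(c) Fitting integer coefficients to these (and the overall shape) gives p.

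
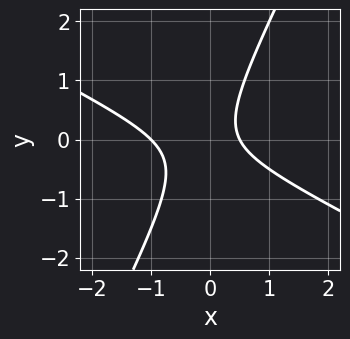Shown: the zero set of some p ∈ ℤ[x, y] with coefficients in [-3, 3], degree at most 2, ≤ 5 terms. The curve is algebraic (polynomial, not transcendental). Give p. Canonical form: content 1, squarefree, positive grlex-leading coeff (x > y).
2*x^2 + 3*x*y - 2*y^2 + x - 1

1. The degree is 2 — the shape is more complex than any degree-1 curve.
2. Checking where it meets the axes: no y-intercept at any integer in the box; it meets the x-axis at x = -1 (among the integer gridlines).
3. Fitting integer coefficients to these (and the overall shape) gives p.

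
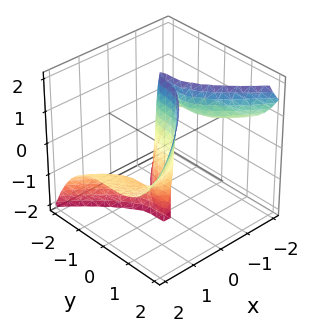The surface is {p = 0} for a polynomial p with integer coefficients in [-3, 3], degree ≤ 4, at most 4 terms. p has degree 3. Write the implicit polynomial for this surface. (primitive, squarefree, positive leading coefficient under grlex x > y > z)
3*x^2*z - 2*y^3 + 2*x

First, deg p = 3.
Then, from the visible intercepts: it crosses the y-axis at the gridline y = 0; it crosses the x-axis at the gridline x = 0; the visible z-axis segment lies entirely on the surface.
Finally, together with the visible shape, these determine p as stated.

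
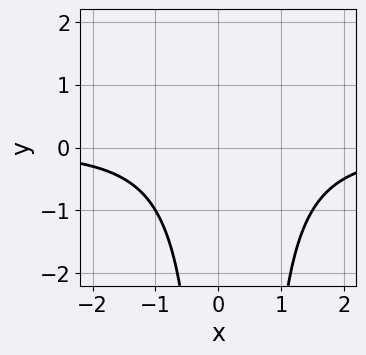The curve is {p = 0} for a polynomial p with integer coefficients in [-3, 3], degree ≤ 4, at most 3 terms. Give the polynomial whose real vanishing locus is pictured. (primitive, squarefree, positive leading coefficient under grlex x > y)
2*x^2*y - x*y + 3

First, deg p = 3. A generic line meets the curve in up to 3 points.
Then, from the axis intercepts and sections: no x-intercept at any integer in the box; it misses every integer gridline on the y-axis.
Finally, together with the visible shape, these determine p as stated.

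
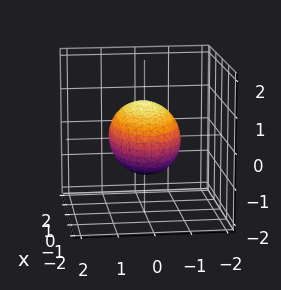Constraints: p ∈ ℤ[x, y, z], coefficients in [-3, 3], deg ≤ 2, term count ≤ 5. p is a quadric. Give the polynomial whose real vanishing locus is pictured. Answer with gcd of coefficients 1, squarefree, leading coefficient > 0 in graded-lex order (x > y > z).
x^2 + 3*y^2 + 3*z^2 - 3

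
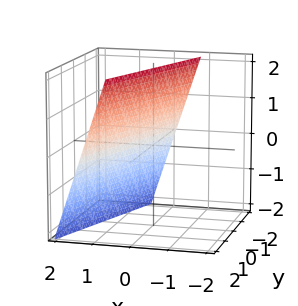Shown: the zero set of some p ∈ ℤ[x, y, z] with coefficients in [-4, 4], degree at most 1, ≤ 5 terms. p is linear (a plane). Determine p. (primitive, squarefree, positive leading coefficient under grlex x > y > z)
First, deg p = 1.
Then, against the integer gridlines: it crosses the y-axis at the gridline y = -2; it meets the z-axis at z = 2 (among the integer gridlines).
Finally, putting this together gives p.

3*x - y + z - 2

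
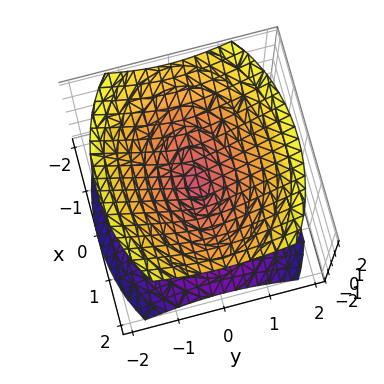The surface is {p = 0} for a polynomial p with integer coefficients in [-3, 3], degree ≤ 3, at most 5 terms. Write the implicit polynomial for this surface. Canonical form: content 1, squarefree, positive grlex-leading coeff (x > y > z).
(a) There are 2 components. They look like related sheets of one shape, so recover p as a whole.
(b) The degree is 2 — a double cone through the origin; a quadric.
(c) Symmetries: the y ↦ −y reflection is a symmetry, so y appears only in even powers; it's symmetric under z → −z, forcing even powers of z; the x ↦ −x reflection is a symmetry, so x appears only in even powers.
(d) From the visible intercepts: one x-axis crossing is at x = 0; it crosses the y-axis at the gridline y = 0; it meets the z-axis at z = 0 (among the integer gridlines).
(e) The integer polynomial consistent with all of this is the stated p.

x^2 + 2*y^2 - 2*z^2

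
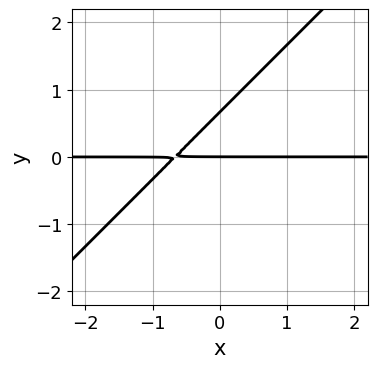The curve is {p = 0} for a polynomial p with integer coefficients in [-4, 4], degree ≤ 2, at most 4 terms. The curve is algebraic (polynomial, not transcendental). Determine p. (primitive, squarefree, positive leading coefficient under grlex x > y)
3*x*y - 3*y^2 + 2*y

deg p = 2.
Reading off the gridlines: it crosses the y-axis at the gridline y = 0; every point of the x-axis in the box is on the curve.
Together with the visible shape, these determine p as stated.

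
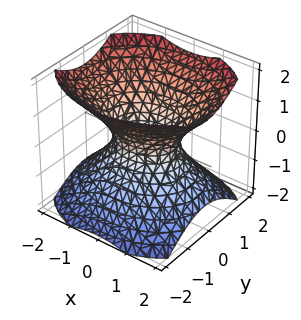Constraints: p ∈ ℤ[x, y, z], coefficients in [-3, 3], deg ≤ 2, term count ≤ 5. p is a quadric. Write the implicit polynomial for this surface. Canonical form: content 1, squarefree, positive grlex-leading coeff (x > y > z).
(a) Degree: an hourglass — one-sheet hyperboloid; a quadric, so deg p = 2.
(b) Symmetries: mirror symmetry z ↦ −z ⇒ only even powers of z; the x ↦ −x reflection is a symmetry, so x appears only in even powers; the y ↦ −y reflection is a symmetry, so y appears only in even powers.
(c) From the visible intercepts: it misses every integer gridline on the z-axis; the x-axis gridline crossings are at x ∈ {-1, 1}.
(d) Assembling these constraints gives the stated polynomial.

2*x^2 + 3*y^2 - 3*z^2 - 2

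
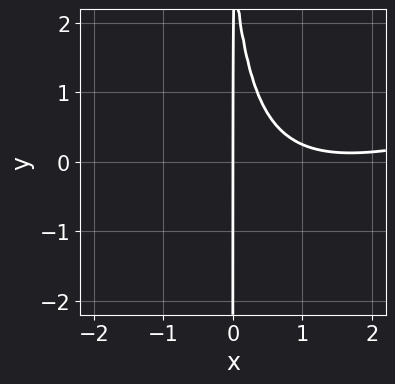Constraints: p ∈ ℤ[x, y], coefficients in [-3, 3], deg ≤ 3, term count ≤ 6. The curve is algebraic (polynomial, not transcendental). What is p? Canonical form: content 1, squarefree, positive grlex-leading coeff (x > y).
(a) deg p = 3. A generic line meets the curve in up to 3 points.
(b) Reading off the gridlines: it crosses the x-axis at the gridline x = 0; the visible y-axis segment lies entirely on the curve.
(c) The integer polynomial consistent with all of this is the stated p.

x^3 - 3*x^2*y - 3*x^2 - x*y + 3*x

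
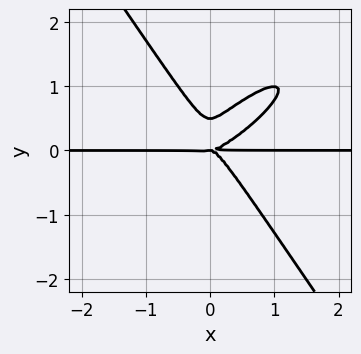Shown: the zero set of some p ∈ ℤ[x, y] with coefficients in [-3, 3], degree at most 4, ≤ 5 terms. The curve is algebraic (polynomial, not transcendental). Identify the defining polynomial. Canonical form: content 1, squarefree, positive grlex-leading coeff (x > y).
2*x^3*y - 3*x^2*y^2 + 2*y^4 - y^3

1. deg p = 4.
2. From the axis intercepts and sections: it meets the y-axis at y = 0 (among the integer gridlines); every point of the x-axis in the box is on the curve.
3. Assembling these constraints gives the stated polynomial.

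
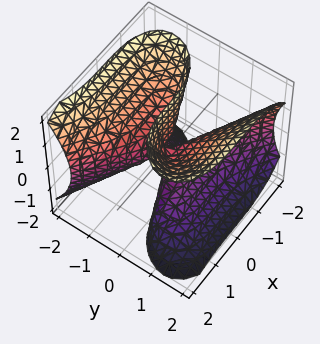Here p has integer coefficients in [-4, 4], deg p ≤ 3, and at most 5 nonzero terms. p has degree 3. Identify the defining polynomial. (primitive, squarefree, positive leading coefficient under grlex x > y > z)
x^3 + 2*y^3 - 2*y*z^2

First, degree: no degree-2 surface has this shape, so deg p = 3.
Then, reading off the gridlines: every point of the z-axis in the box is on the surface; it crosses the x-axis at the gridline x = 0; one y-axis crossing is at y = 0.
Finally, assembling these constraints gives the stated polynomial.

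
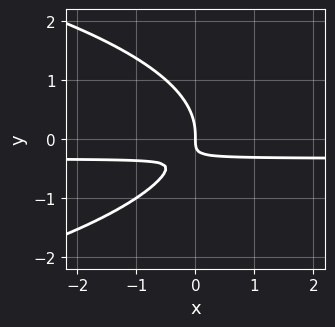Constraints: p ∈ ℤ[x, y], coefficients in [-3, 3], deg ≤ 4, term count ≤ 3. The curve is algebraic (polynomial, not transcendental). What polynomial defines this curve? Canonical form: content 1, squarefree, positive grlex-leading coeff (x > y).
1. Degree: the shape is more complex than any degree-2 curve, so deg p = 3.
2. Checking where it meets the axes: it meets the x-axis at x = 0 (among the integer gridlines); it crosses the y-axis at the gridline y = 0.
3. These observations pin down the coefficients.

2*y^3 + 3*x*y + x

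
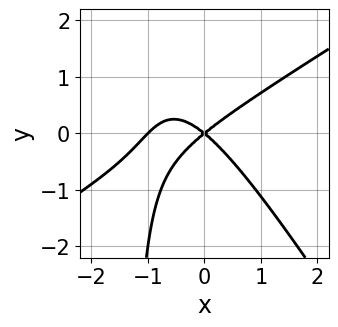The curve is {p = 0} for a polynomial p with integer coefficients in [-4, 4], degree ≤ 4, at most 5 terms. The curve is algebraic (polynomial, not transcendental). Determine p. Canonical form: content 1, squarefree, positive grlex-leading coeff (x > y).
2*x^3 - 2*x^2*y - 2*x*y^2 + 2*x^2 - 3*y^2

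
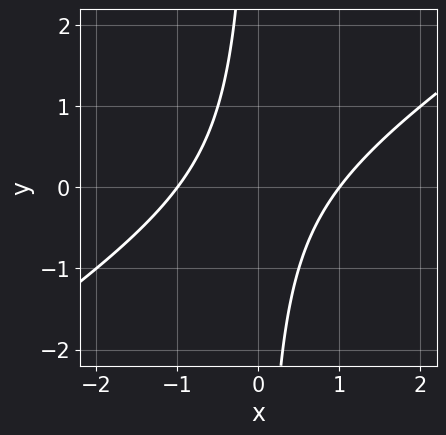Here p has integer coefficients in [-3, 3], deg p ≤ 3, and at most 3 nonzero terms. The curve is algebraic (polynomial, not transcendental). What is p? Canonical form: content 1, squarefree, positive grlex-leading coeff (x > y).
(a) Degree: the shape is more complex than any degree-1 curve, so deg p = 2.
(b) Reading off the gridlines: it misses every integer gridline on the y-axis; among the integer gridlines, it crosses the x-axis at x ∈ {-1, 1}.
(c) These observations pin down the coefficients.

2*x^2 - 3*x*y - 2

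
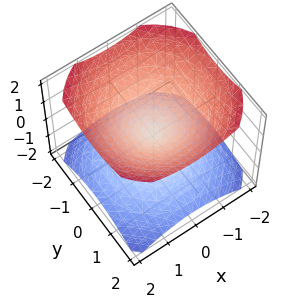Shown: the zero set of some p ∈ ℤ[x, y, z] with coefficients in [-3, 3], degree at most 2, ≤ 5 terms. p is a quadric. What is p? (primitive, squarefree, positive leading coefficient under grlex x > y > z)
2*x^2 + 2*y^2 - 3*z^2

First, the picture has 2 separate pieces. They look like related sheets of one shape, so recover p as a whole.
Then, deg p = 2. A double cone through the origin; a quadric.
Then, by symmetry, every cross-section ⟂ z is a circle, so x, y appear only via x² + y²; the z ↦ −z reflection is a symmetry, so z appears only in even powers.
Next, reading off the gridlines: one x-axis crossing is at x = 0; a circular section at z = -1 has radius between 1 and 2; it crosses the z-axis at the gridline z = 0.
Finally, matching integer coefficients to the picture gives p.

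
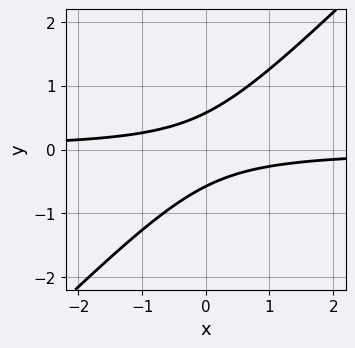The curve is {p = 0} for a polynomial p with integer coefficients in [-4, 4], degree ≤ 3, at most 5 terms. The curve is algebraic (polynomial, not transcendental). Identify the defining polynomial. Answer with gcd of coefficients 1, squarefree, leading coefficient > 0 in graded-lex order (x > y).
The degree is 2 — no degree-1 curve has this shape.
Checking where it meets the axes: no x-intercept at any integer in the box.
Solving for integer coefficients yields p as stated.

3*x*y - 3*y^2 + 1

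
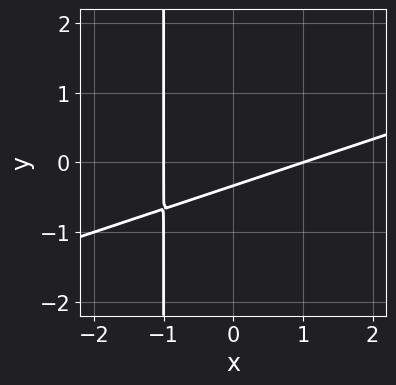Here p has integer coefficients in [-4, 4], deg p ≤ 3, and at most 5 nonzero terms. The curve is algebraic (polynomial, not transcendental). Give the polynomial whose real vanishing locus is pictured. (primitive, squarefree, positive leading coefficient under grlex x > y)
x^2 - 3*x*y - 3*y - 1

First, degree: the shape is more complex than any degree-1 curve, so deg p = 2.
Next, from the visible intercepts: the x-axis gridline crossings are at x ∈ {-1, 1}.
Finally, putting this together gives p.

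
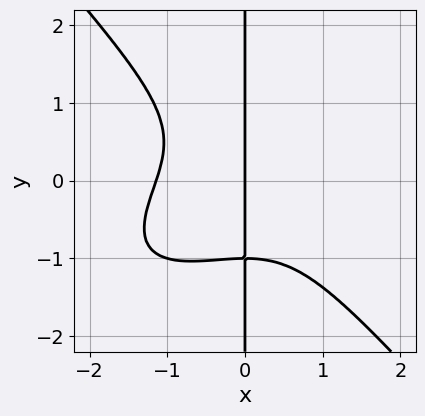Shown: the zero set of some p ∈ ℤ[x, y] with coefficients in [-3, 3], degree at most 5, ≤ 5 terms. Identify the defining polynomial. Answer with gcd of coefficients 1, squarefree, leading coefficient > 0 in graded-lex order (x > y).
(a) The degree is 4 — no degree-3 curve has this shape.
(b) Checking where it meets the axes: it crosses the x-axis at the gridline x = 0; the visible y-axis segment lies entirely on the curve.
(c) These observations pin down the coefficients.

2*x^4 - 2*x^3*y + 3*x*y^3 + 3*x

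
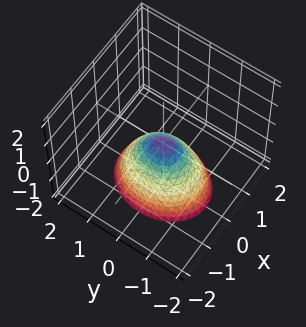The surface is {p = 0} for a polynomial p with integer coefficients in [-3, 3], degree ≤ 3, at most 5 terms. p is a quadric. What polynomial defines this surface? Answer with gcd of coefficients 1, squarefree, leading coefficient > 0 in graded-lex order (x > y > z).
1. deg p = 2. A single bowl opening along one axis; a quadric.
2. Symmetries: it's symmetric under x → −x, forcing even powers of x; mirror symmetry y ↦ −y ⇒ only even powers of y.
3. Reading off the gridlines: it meets the z-axis at z = 0 (among the integer gridlines); one y-axis crossing is at y = 0.
4. Assembling these constraints gives the stated polynomial.

3*x^2 + 2*y^2 + 2*z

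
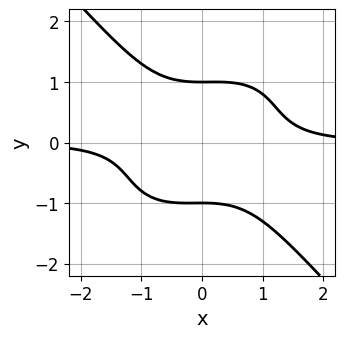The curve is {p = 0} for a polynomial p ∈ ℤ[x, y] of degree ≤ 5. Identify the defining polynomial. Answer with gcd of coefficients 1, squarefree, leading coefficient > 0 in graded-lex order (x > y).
3*x^3*y - x^2*y^2 + 3*y^4 - 3

(a) deg p = 4. A generic line meets the curve in up to 4 points.
(b) Against the integer gridlines: no x-intercept at any integer in the box; the y-axis gridline crossings are at y ∈ {-1, 1}.
(c) These observations pin down the coefficients.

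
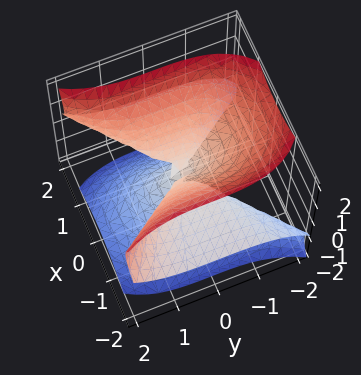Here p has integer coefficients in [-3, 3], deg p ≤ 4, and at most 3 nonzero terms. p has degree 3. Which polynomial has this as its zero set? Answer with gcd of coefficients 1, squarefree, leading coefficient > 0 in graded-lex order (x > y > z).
3*x^2*z - y^3 - 2*z^3

1. Degree: a generic line meets the surface in up to 3 points, so deg p = 3.
2. Reading off the gridlines: it meets the z-axis at z = 0 (among the integer gridlines); it meets the y-axis at y = 0 (among the integer gridlines); the visible x-axis segment lies entirely on the surface.
3. Putting this together gives p.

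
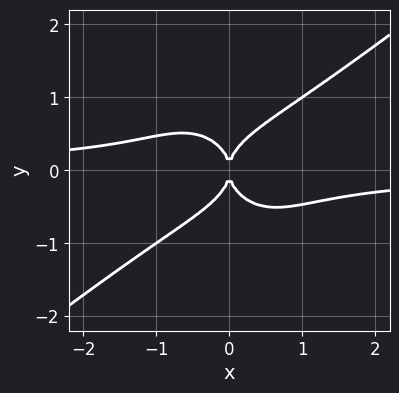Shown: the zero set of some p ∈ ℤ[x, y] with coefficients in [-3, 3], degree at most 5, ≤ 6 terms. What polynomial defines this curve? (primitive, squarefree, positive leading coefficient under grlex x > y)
3*x^3*y - 2*x^2*y^2 - 3*y^4 + 2*x^2

1. The degree is 4 — no degree-3 curve has this shape.
2. Checking where it meets the axes: it crosses the x-axis at the gridline x = 0; it crosses the y-axis at the gridline y = 0.
3. Assembling these constraints gives the stated polynomial.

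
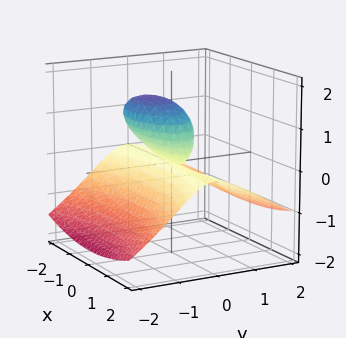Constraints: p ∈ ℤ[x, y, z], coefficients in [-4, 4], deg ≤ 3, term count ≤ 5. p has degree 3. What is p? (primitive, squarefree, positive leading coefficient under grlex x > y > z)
x^2*z + 2*z^3 + 3*y^2 + 2*y*z - 3*z^2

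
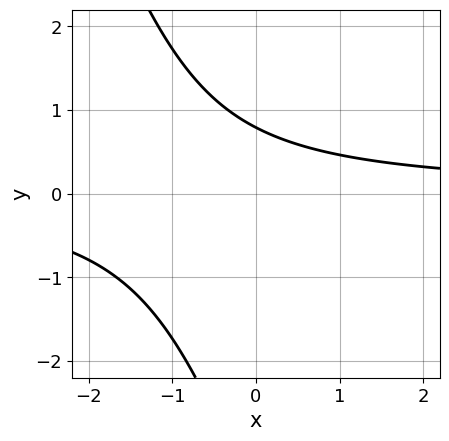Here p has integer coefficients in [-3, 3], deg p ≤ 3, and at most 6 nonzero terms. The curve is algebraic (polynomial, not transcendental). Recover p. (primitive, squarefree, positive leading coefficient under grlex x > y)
3*x*y + y^2 + 3*y - 3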